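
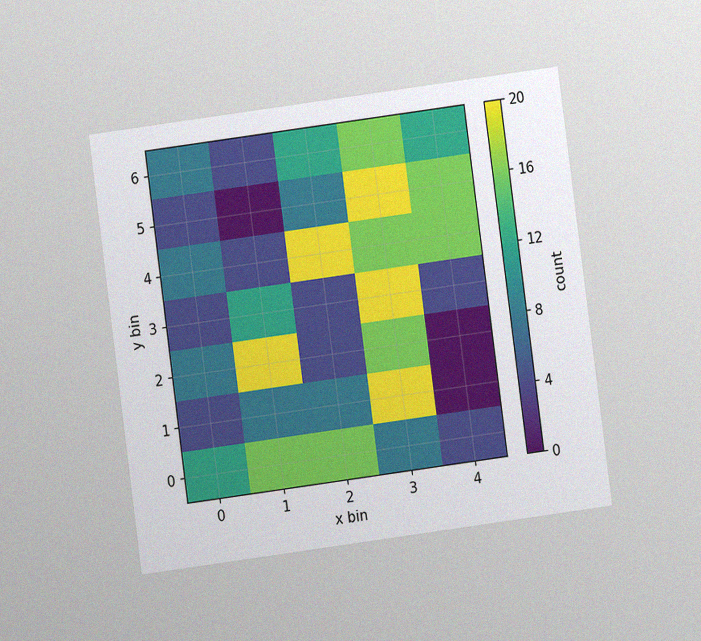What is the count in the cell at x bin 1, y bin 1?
The chart is tilted about 8° counter-clockwise and viewed at a slight angle, with some photo noise. Matching the cell (1, 1) against the colorbar gives 8.

8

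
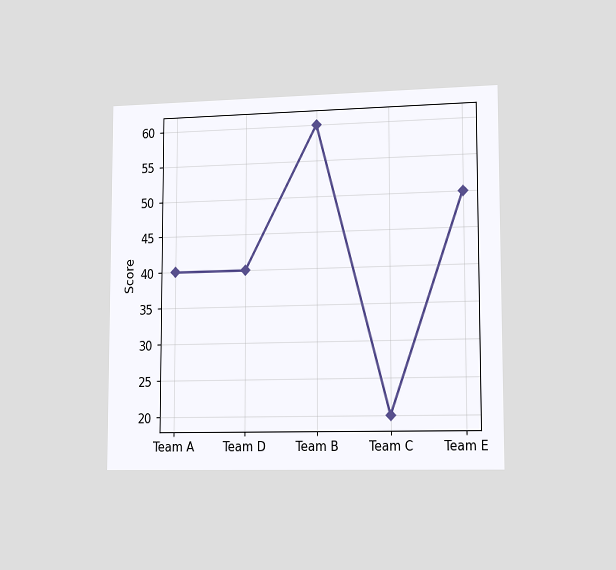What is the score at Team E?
The chart is viewed slightly from the right. At Team E, the line is at 50.

50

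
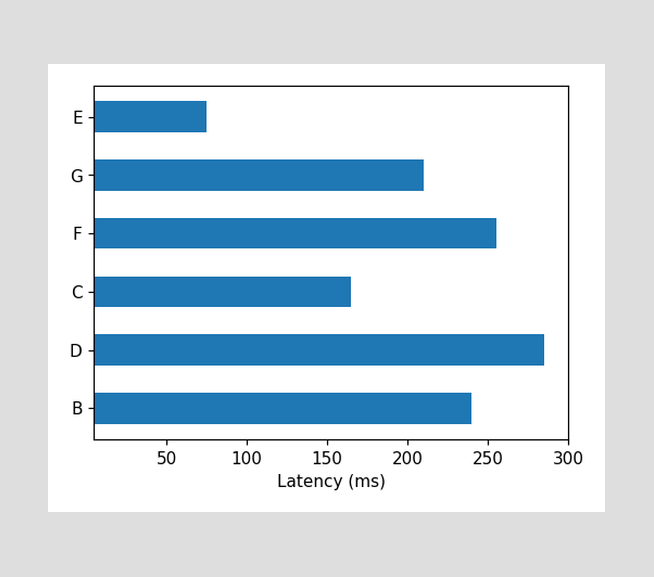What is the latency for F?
Reading along the chart's x-axis, the F bar reaches 255ms.

255ms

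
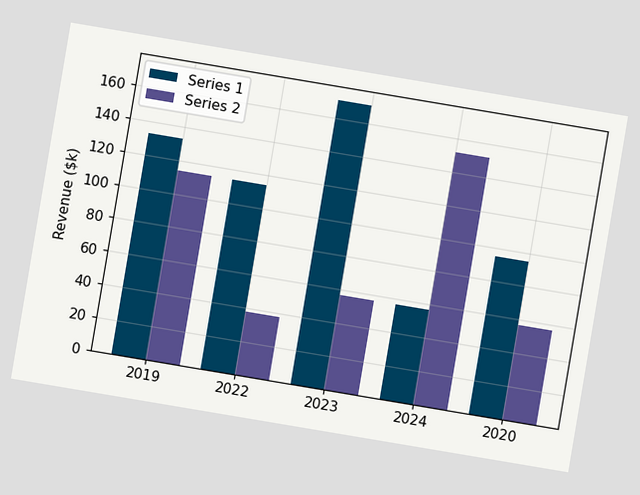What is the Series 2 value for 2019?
$114k

The chart is tilted about 10° clockwise. The Series 2 bar at 2019 reaches $114k on the y-axis.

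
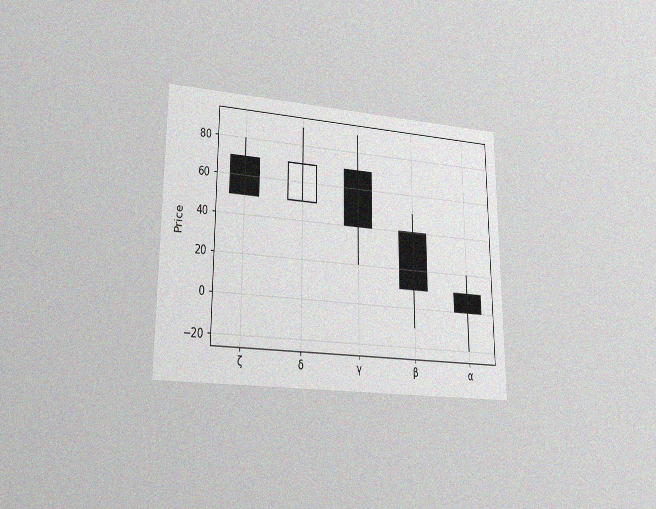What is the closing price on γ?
The chart is viewed at a slight angle, with some photo noise. The γ candle closes at 40.

40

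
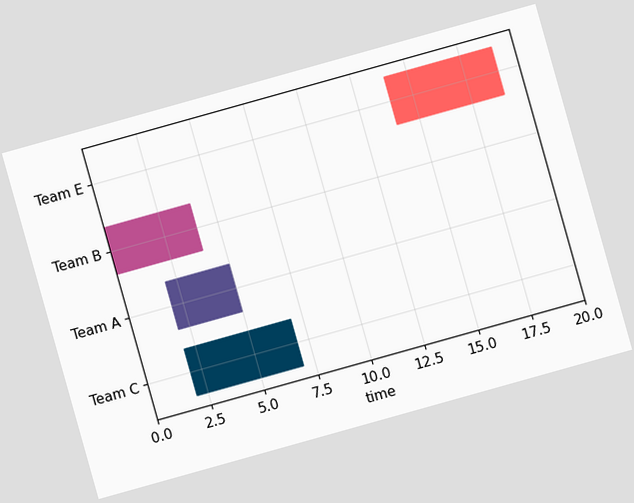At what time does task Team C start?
2

The chart is tilted about 16° counter-clockwise. The Team C bar begins at t=2.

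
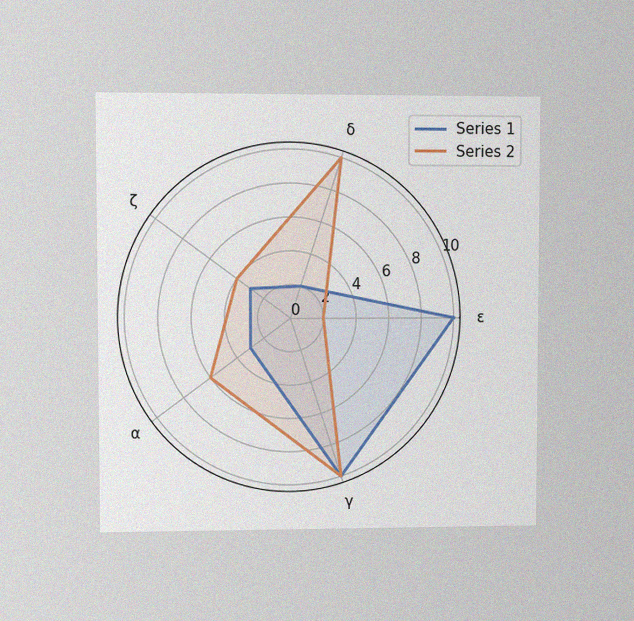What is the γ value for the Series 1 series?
The chart is viewed at a slight angle, with some photo noise. On the γ axis, Series 1 reaches 10.

10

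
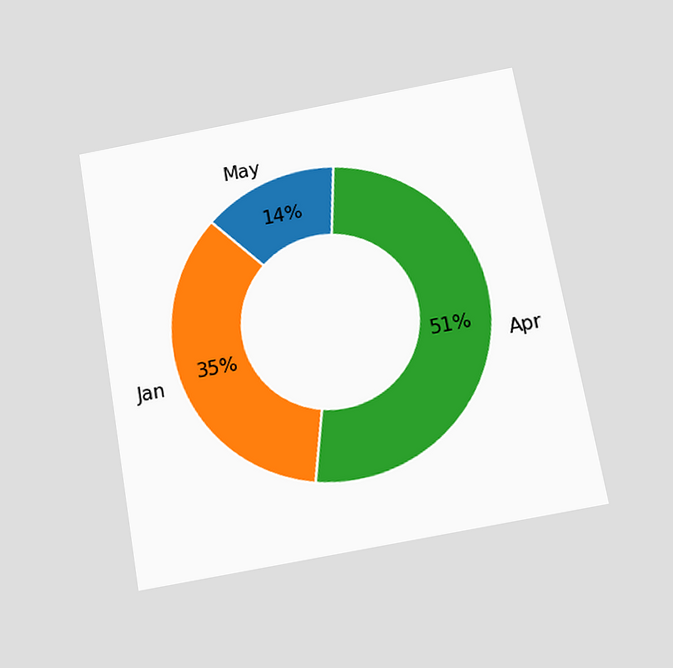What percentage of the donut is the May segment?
The chart is tilted about 10° counter-clockwise and viewed slightly from below. The May segment takes up 14% of the ring.

14%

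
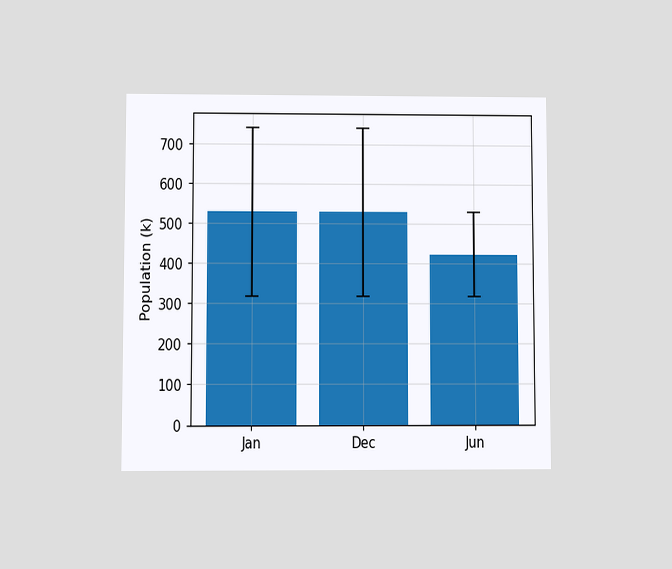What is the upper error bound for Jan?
742k

The chart is viewed at a slight angle. The Jan bar's upper whisker reaches 742k.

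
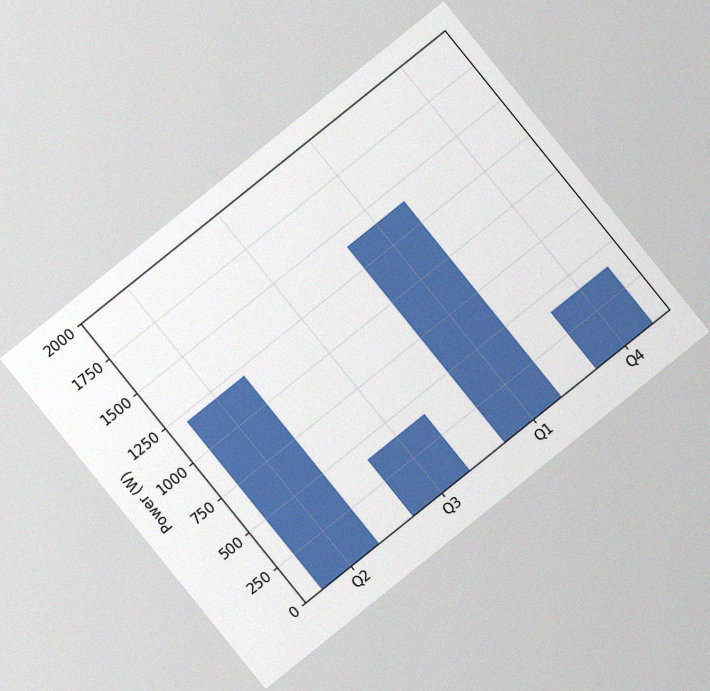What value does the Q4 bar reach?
The chart is tilted about 39° counter-clockwise, with some photo noise. Reading along the chart's y-axis, the Q4 bar reaches 400W.

400W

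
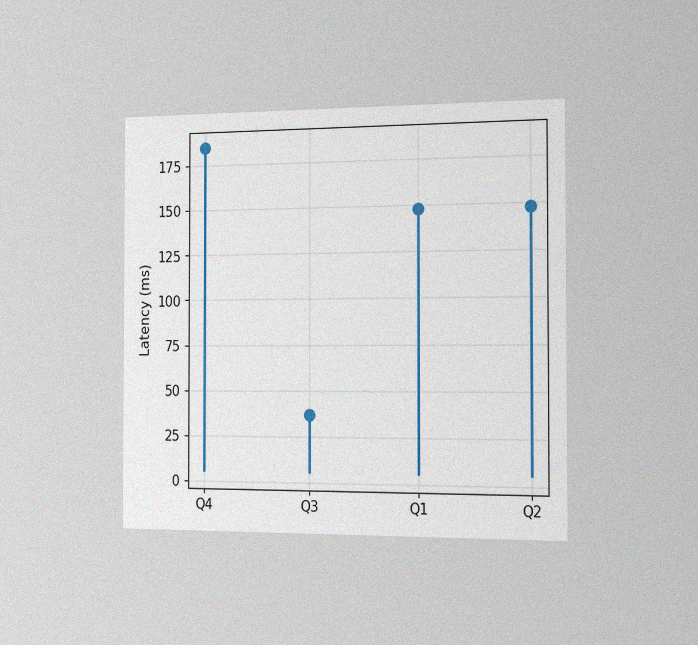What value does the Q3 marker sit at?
The chart is viewed slightly from the right, with some photo noise. The Q3 marker sits at 37ms.

37ms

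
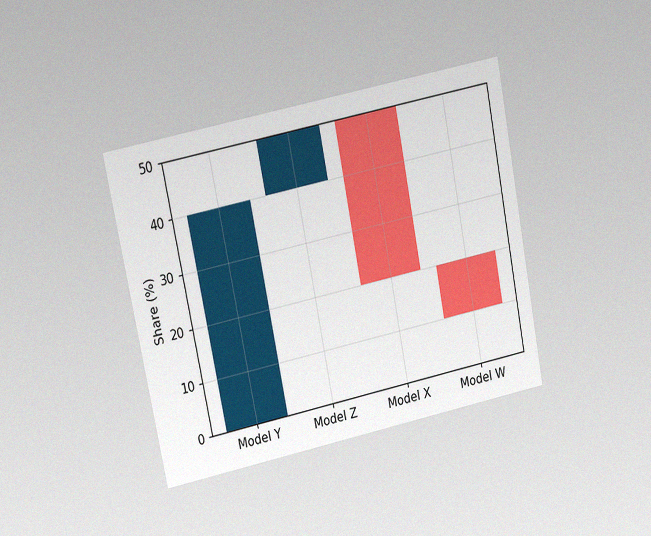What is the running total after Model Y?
The chart is tilted about 11° counter-clockwise and viewed at a slight angle, with some photo noise. After Model Y the running total reaches 40%.

40%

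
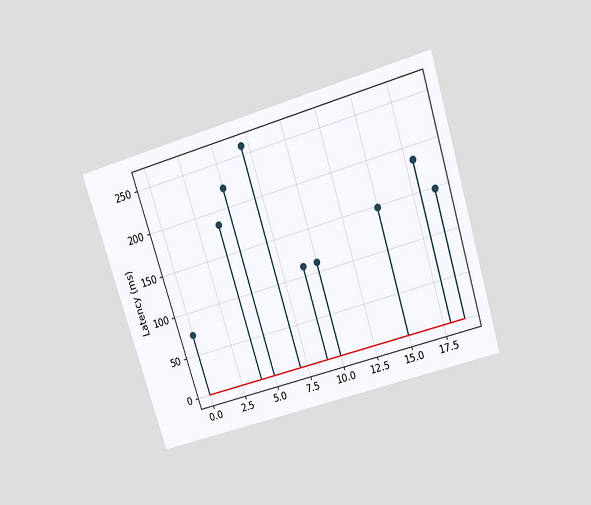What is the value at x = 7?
259ms

The chart is tilted about 17° counter-clockwise and viewed slightly from above. The stem at x=7 reaches 259ms.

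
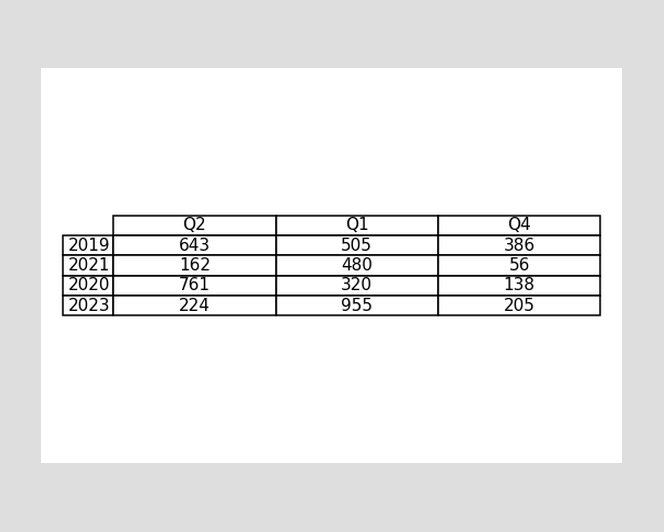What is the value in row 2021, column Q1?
The (2021, Q1) cell reads 480.

480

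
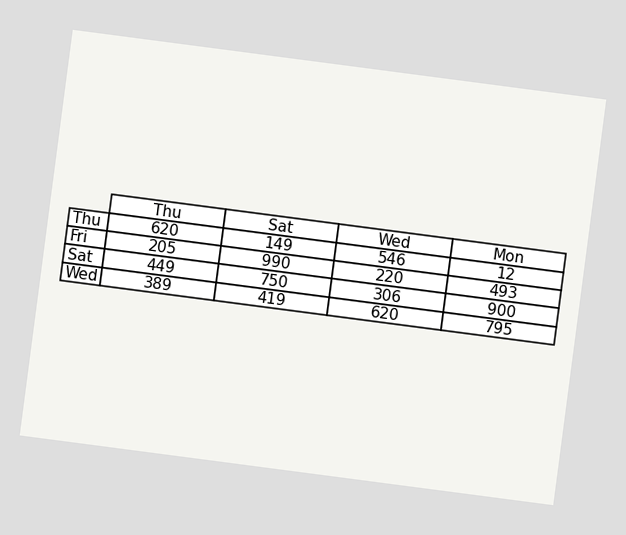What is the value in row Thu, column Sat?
149

The chart is tilted about 7° clockwise. The (Thu, Sat) cell reads 149.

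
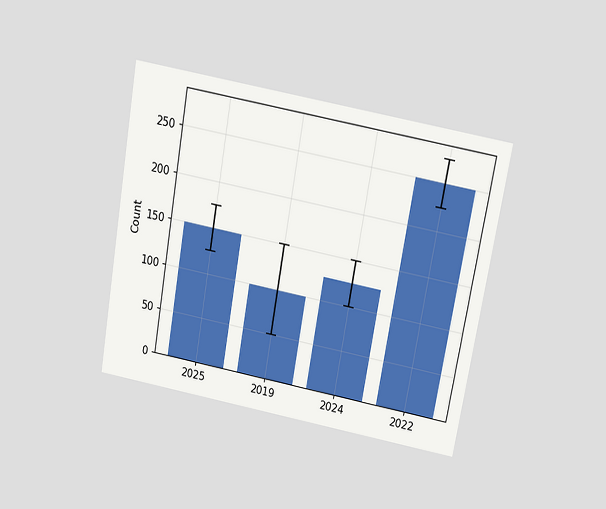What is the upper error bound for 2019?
The chart is tilted about 10° clockwise and viewed slightly from above. The 2019 bar's upper whisker reaches 150.

150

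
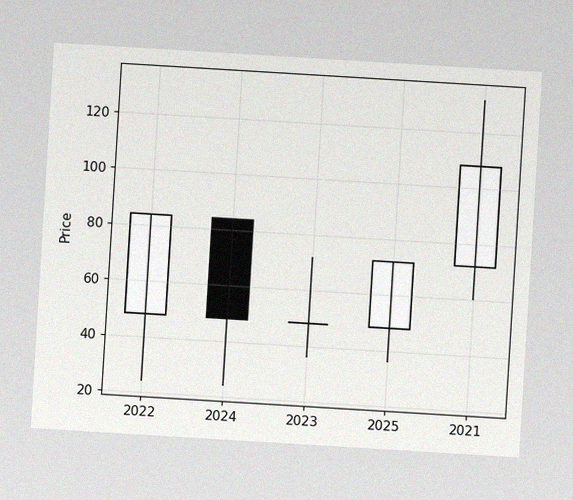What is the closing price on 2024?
The chart is tilted about 3° clockwise, with some photo noise. The 2024 candle closes at 48.

48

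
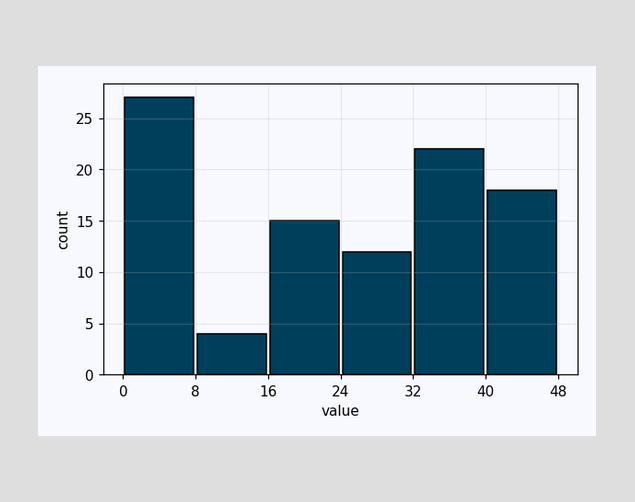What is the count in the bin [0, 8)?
27

The [0, 8) bin has height 27.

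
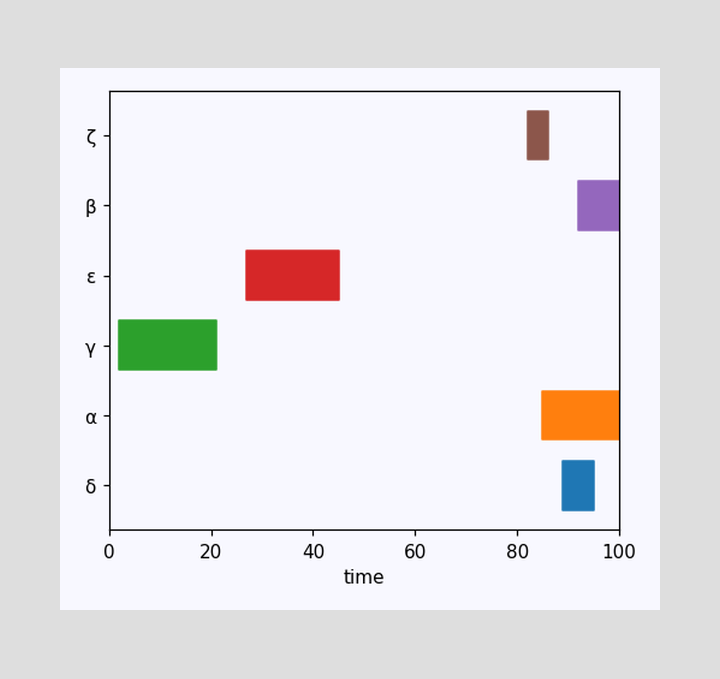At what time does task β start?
92

The β bar begins at t=92.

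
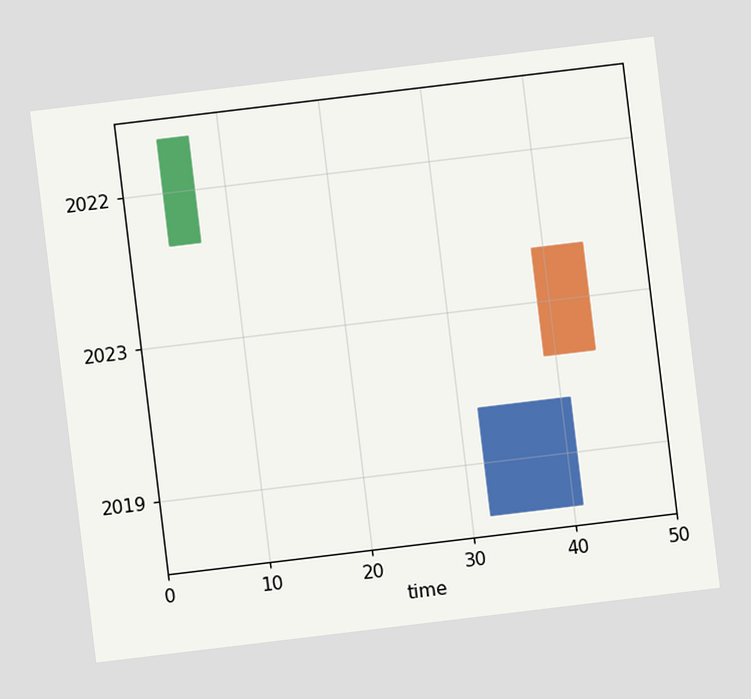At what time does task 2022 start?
The chart is tilted about 7° counter-clockwise. The 2022 bar begins at t=4.

4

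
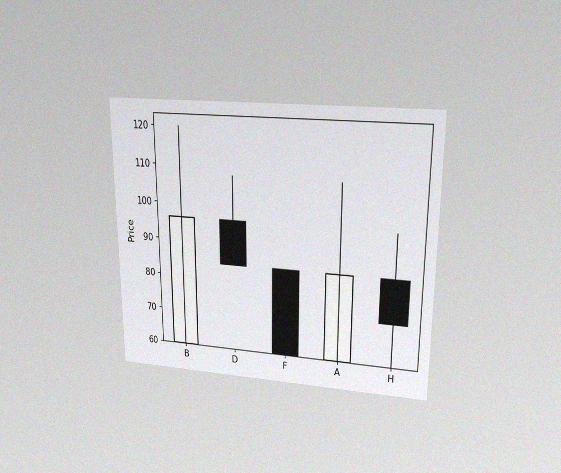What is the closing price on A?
The chart is viewed slightly from above, with some photo noise. The A candle closes at 84.

84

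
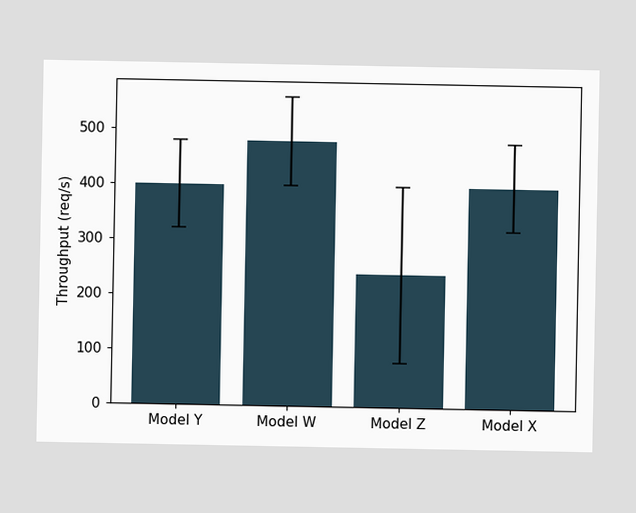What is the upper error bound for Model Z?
The Model Z bar's upper whisker reaches 400req/s.

400req/s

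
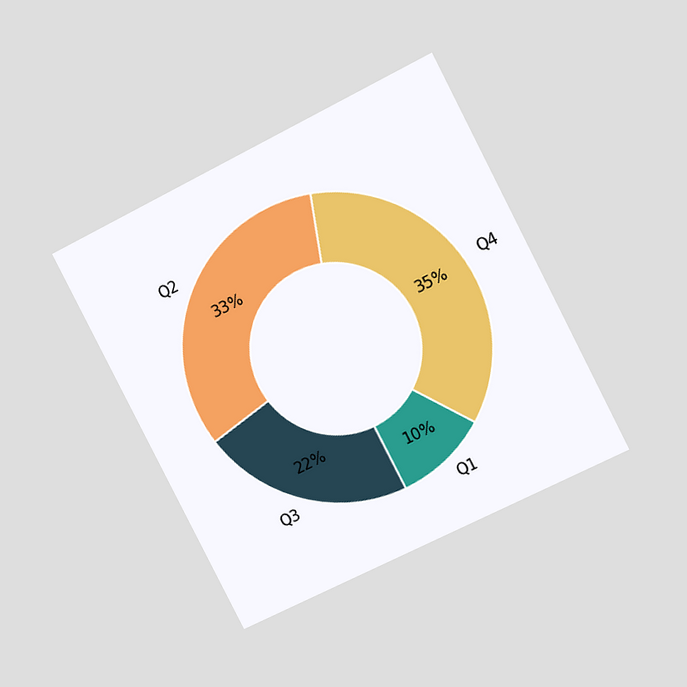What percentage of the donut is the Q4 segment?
35%

The chart is tilted about 27° counter-clockwise and viewed at a slight angle. The Q4 segment takes up 35% of the ring.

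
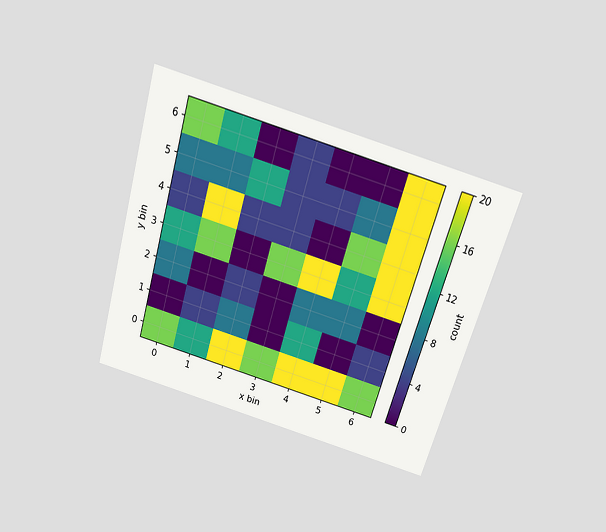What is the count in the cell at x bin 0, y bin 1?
0

The chart is tilted about 16° clockwise and viewed slightly from above. Matching the cell (0, 1) against the colorbar gives 0.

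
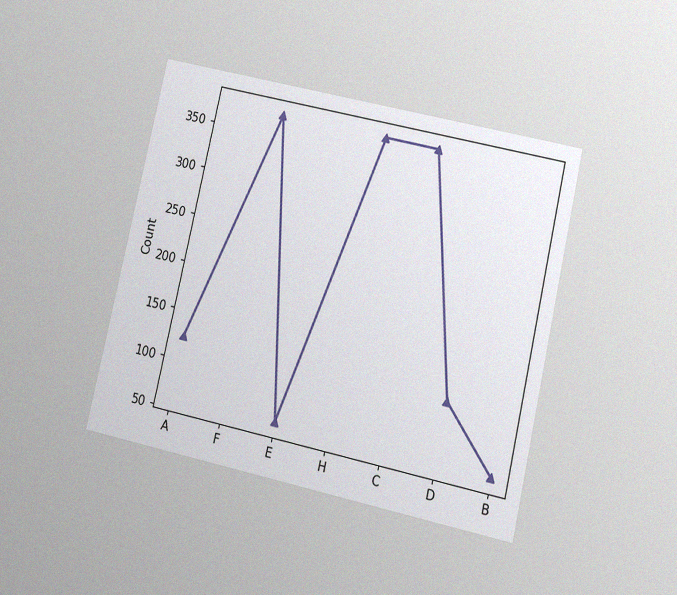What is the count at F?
The chart is tilted about 13° clockwise and viewed at a slight angle, with some photo noise. At F, the line is at 372.

372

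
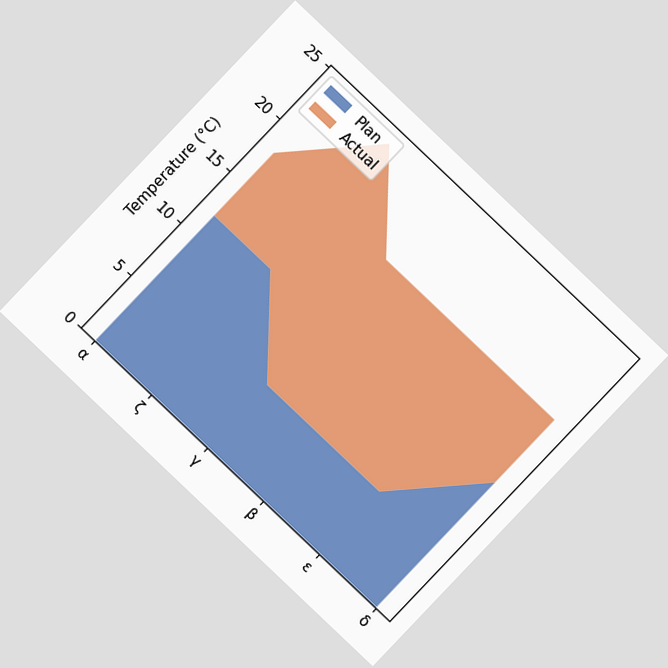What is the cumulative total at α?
18°C

The chart is tilted about 44° clockwise. The stacked total at α reaches 18°C.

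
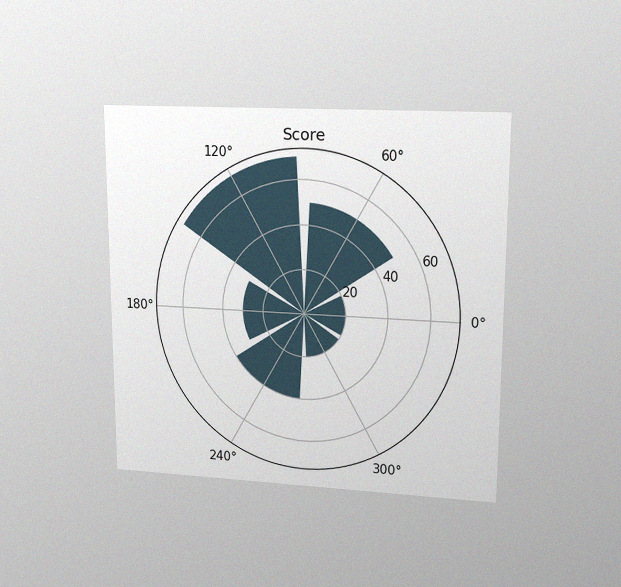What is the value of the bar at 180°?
The chart is viewed at a slight angle, with some photo noise. The bar at 180° reaches 30 on the radial axis.

30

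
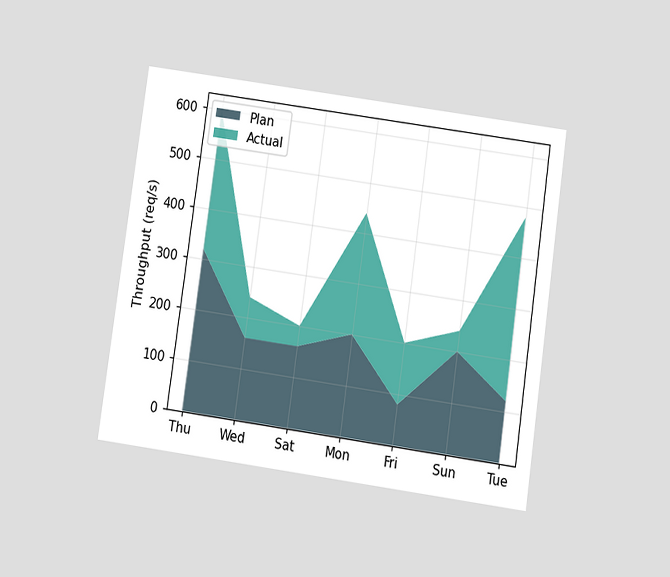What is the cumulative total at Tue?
480req/s

The chart is tilted about 8° clockwise and viewed slightly from below. The stacked total at Tue reaches 480req/s.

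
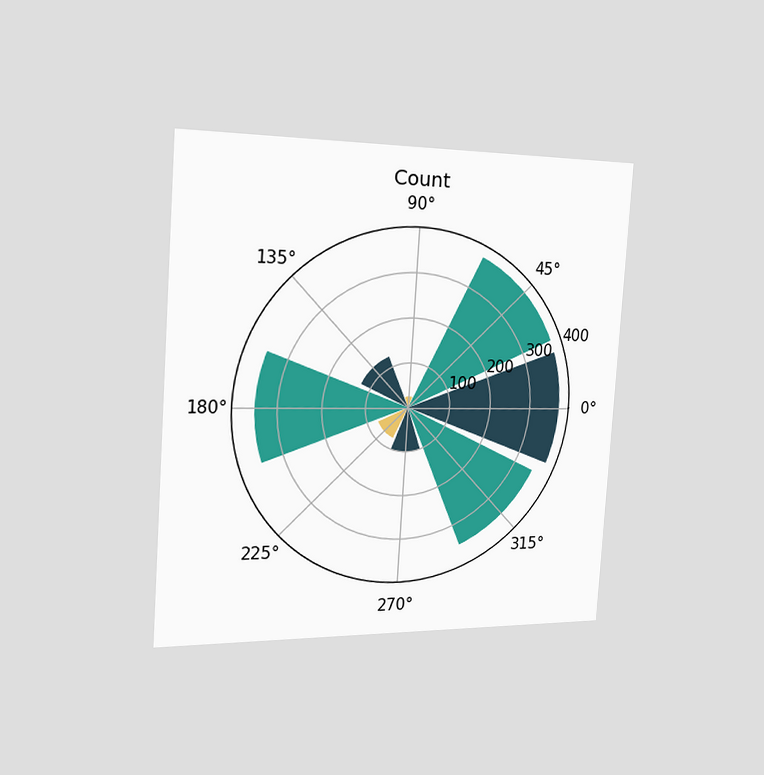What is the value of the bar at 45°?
375

The chart is tilted about 4° clockwise and viewed slightly from the left. The bar at 45° reaches 375 on the radial axis.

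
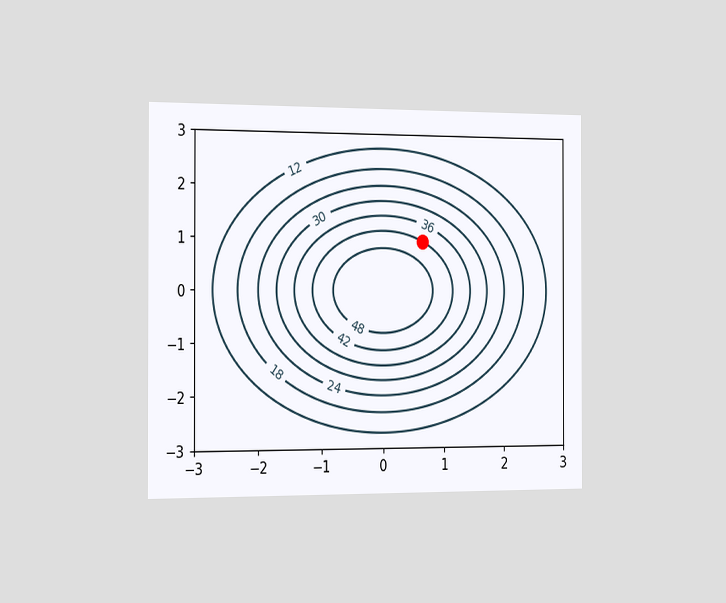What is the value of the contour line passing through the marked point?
42

The chart is viewed slightly from the left. The marked point sits on the contour labelled 42.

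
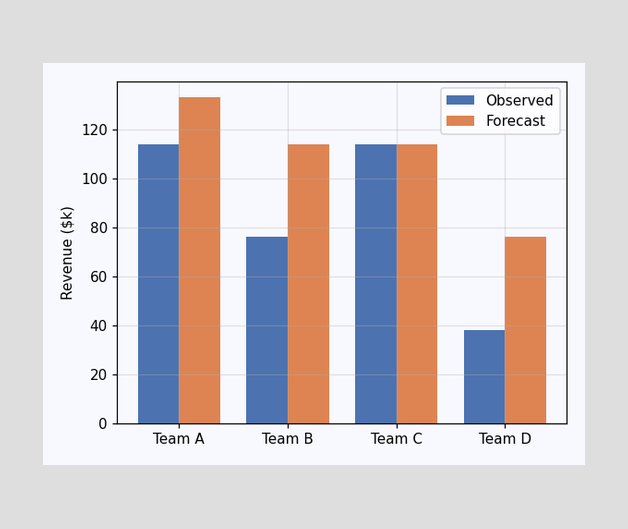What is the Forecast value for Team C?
The Forecast bar at Team C reaches $114k on the y-axis.

$114k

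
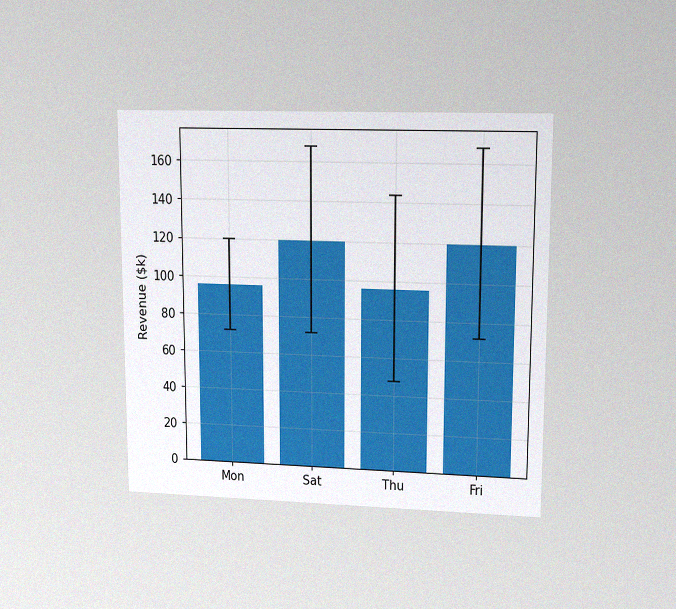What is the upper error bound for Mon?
$120k

The chart is viewed at a slight angle, with some photo noise. The Mon bar's upper whisker reaches $120k.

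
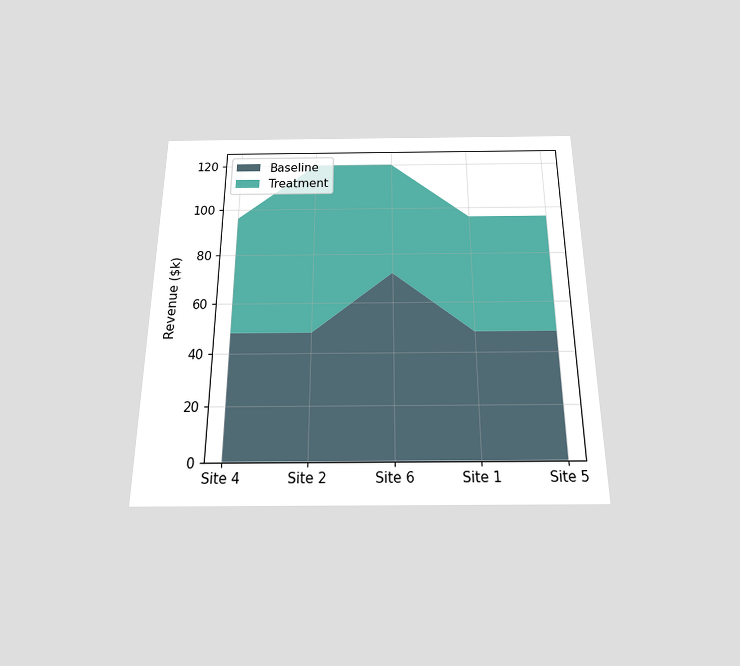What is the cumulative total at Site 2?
The chart is viewed slightly from below. The stacked total at Site 2 reaches $120k.

$120k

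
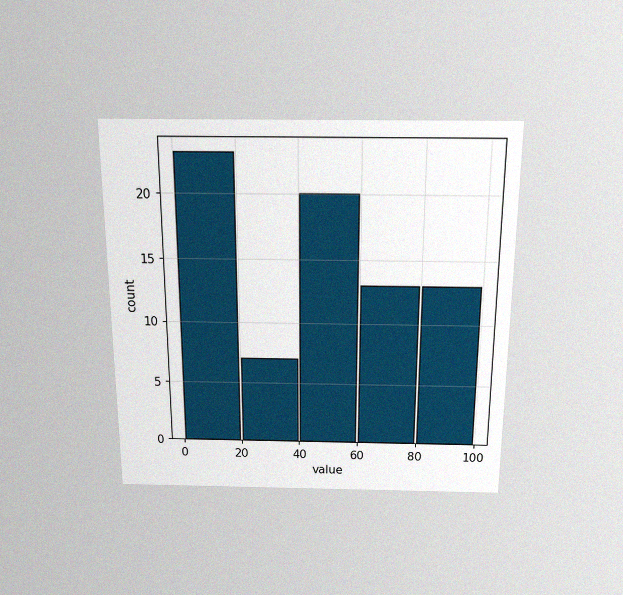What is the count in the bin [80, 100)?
13

The chart is viewed slightly from above, with some photo noise. The [80, 100) bin has height 13.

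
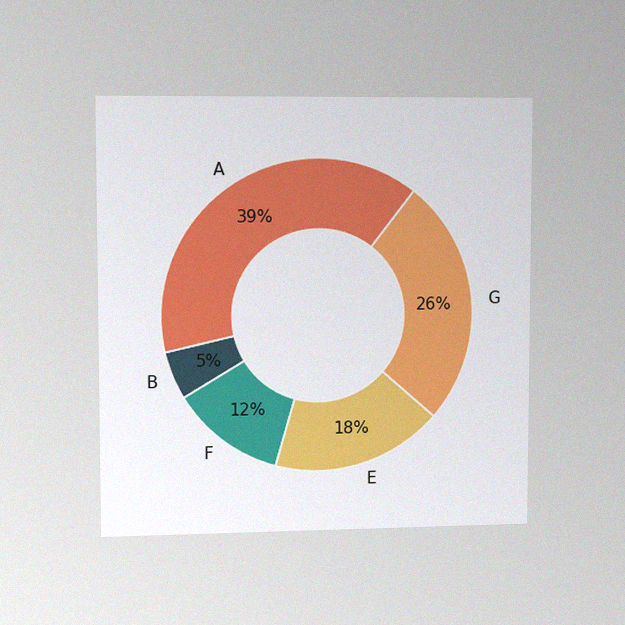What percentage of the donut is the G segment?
The chart is viewed slightly from the left, with some photo noise. The G segment takes up 26% of the ring.

26%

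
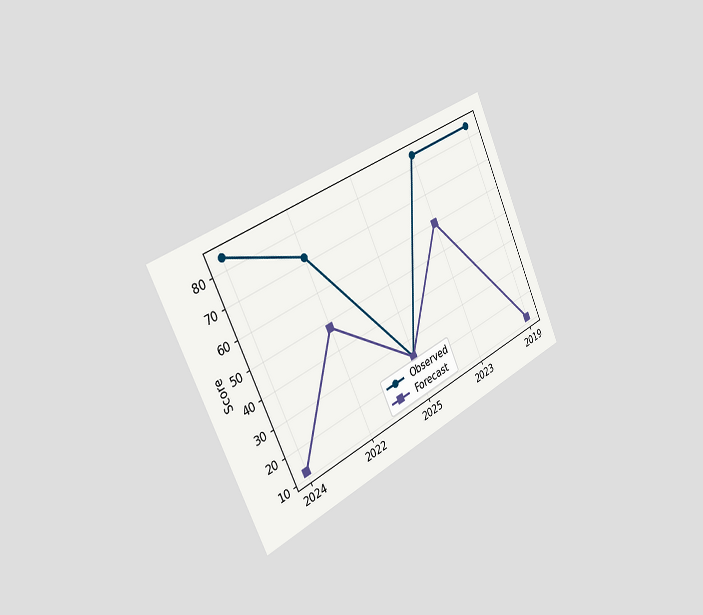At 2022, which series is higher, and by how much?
Observed, by 24

The chart is tilted about 25° counter-clockwise and viewed slightly from the left. At 2022, Observed sits above the other line by 24.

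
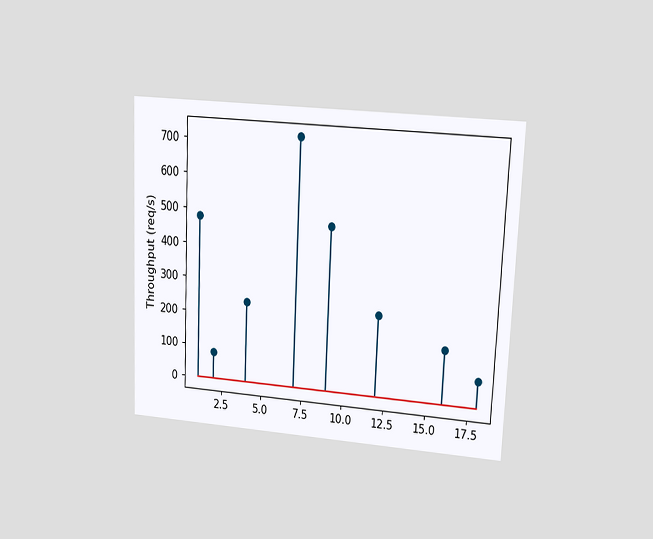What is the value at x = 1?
480req/s

The chart is tilted about 2° clockwise and viewed at a slight angle. The stem at x=1 reaches 480req/s.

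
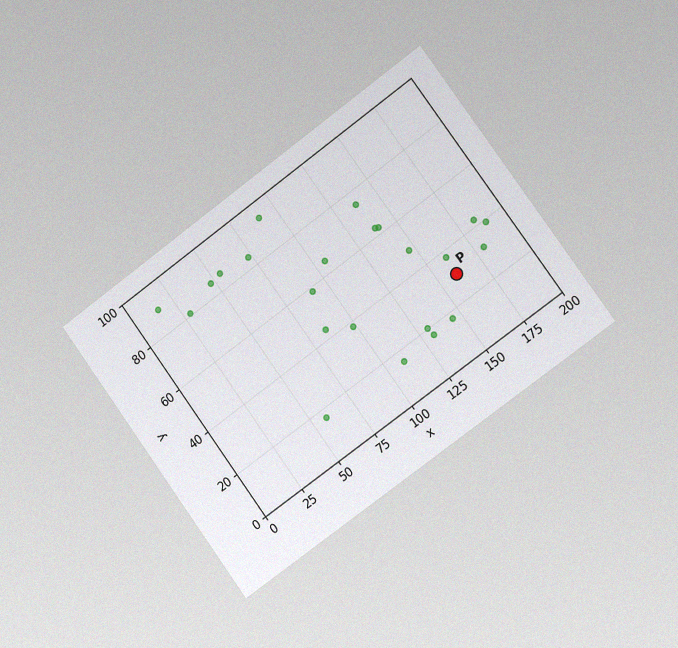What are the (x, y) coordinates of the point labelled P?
The chart is tilted about 36° counter-clockwise and viewed slightly from the right, with some photo noise. Following the gridlines from P to each axis, P sits at (160, 30).

(160, 30)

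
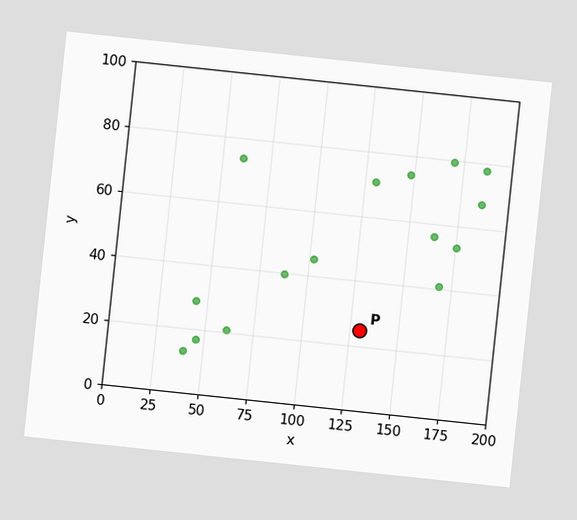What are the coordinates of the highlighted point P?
The chart is tilted about 6° clockwise. Following the gridlines from P to each axis, P sits at (130, 25).

(130, 25)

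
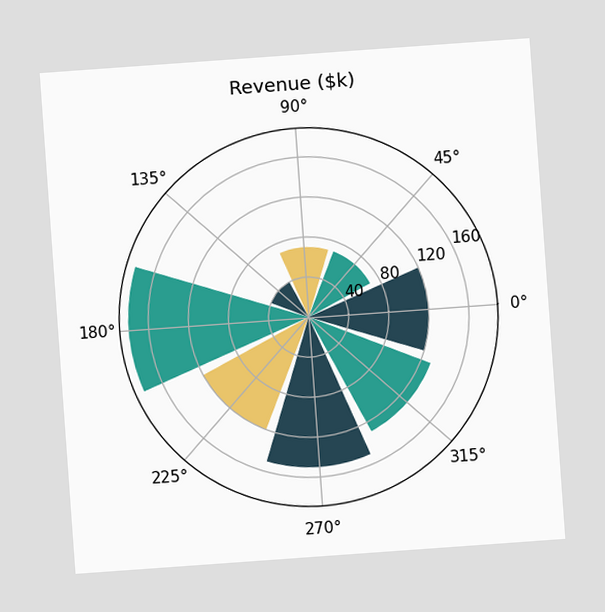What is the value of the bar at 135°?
The chart is tilted about 4° counter-clockwise. The bar at 135° reaches $40k on the radial axis.

$40k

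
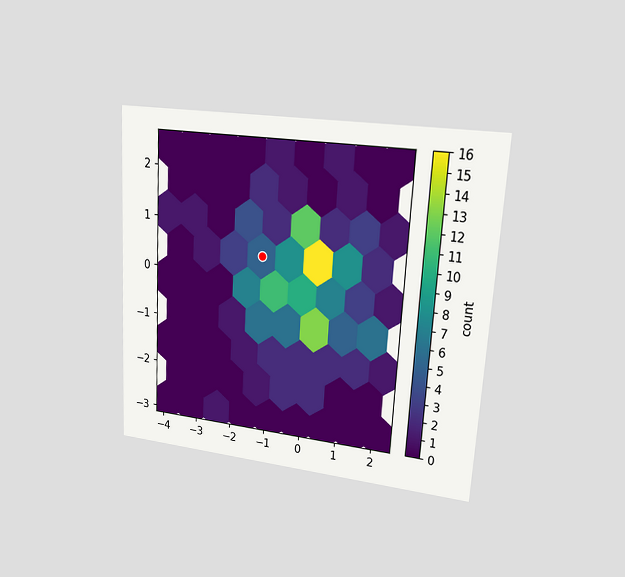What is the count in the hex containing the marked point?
5

The chart is tilted about 3° clockwise and viewed at a slight angle. The marked hex reads 5 on the colorbar.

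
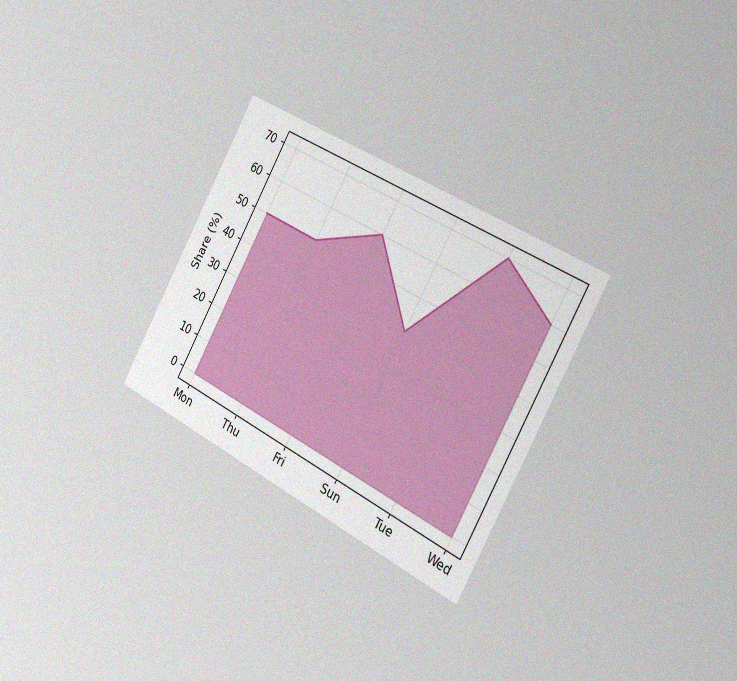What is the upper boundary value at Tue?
The chart is tilted about 29° clockwise and viewed slightly from the right, with some photo noise. At Tue the upper boundary is at 70%.

70%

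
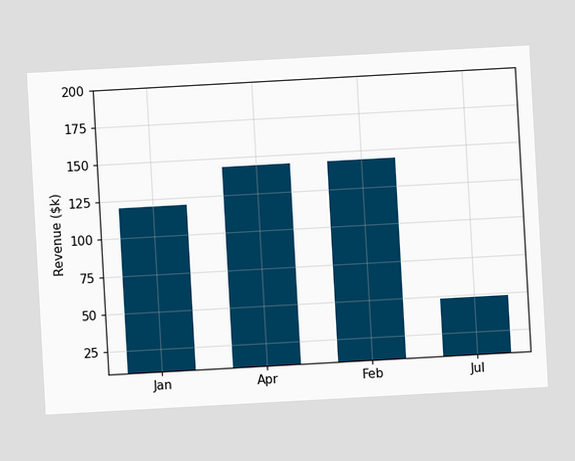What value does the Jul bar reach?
$48k

The chart is tilted about 3° counter-clockwise. Reading along the chart's y-axis, the Jul bar reaches $48k.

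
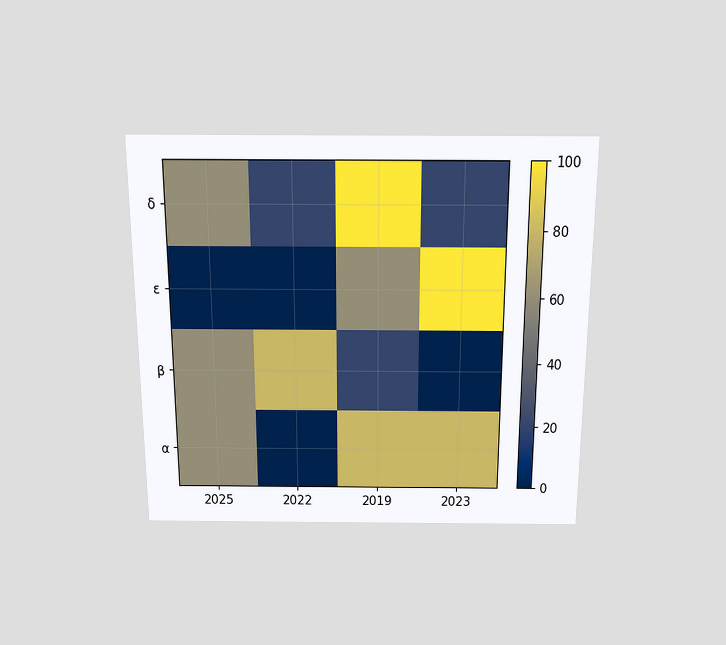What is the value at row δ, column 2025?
The chart is viewed slightly from above. Matching cell (δ, 2025) against the colorbar gives 60.

60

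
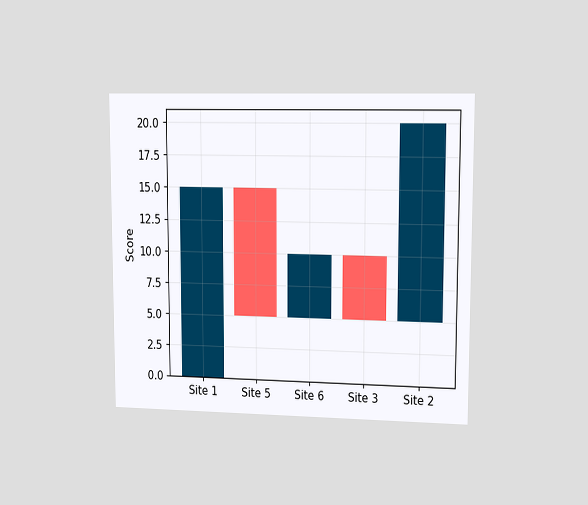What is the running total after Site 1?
15

The chart is viewed slightly from the right. After Site 1 the running total reaches 15.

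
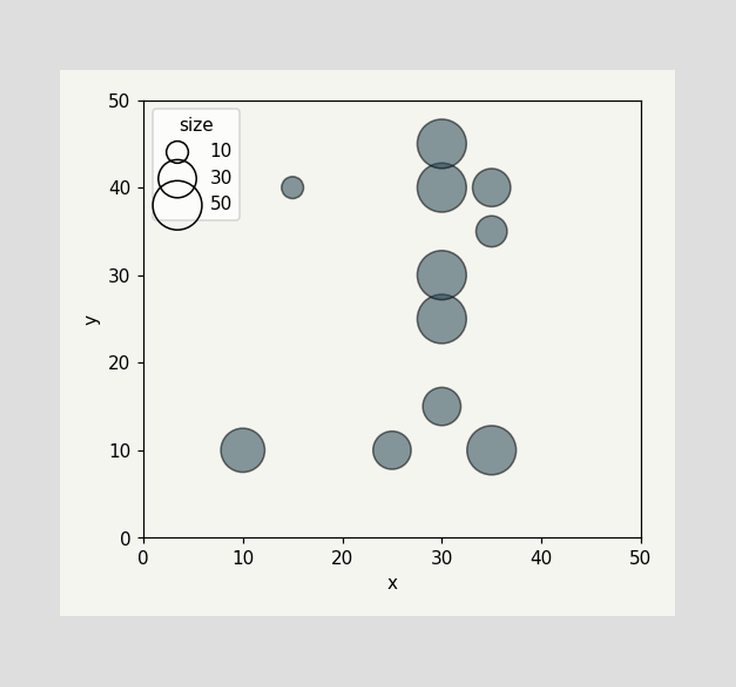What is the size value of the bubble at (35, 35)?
20

Matching the bubble at (35, 35) against the size legend gives 20.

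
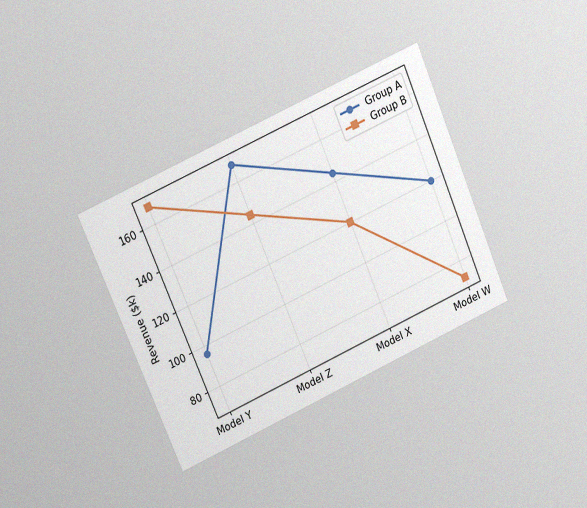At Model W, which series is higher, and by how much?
Group A, by $48k

The chart is tilted about 24° counter-clockwise and viewed at a slight angle, with some photo noise. At Model W, Group A sits above the other line by $48k.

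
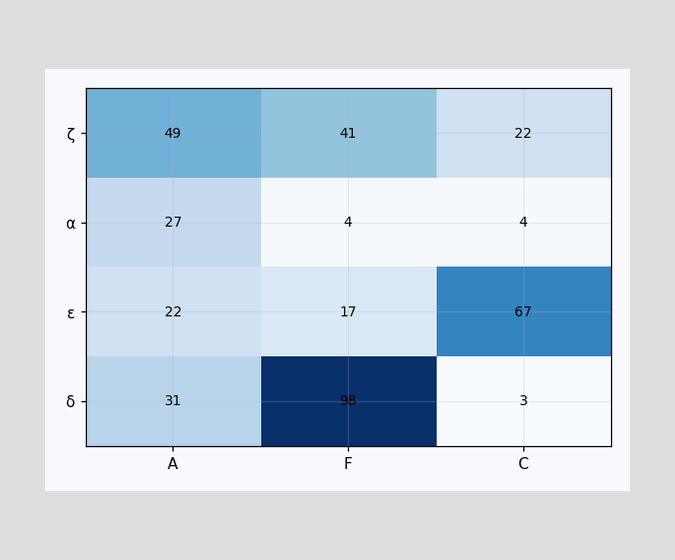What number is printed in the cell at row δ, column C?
3

The (δ, C) cell reads 3.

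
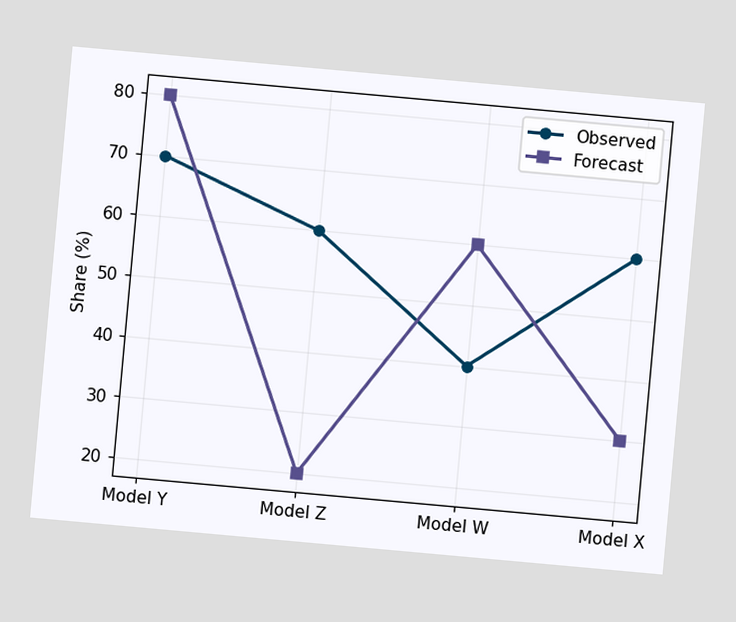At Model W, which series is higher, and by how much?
The chart is tilted about 5° clockwise. At Model W, Forecast sits above the other line by 20%.

Forecast, by 20%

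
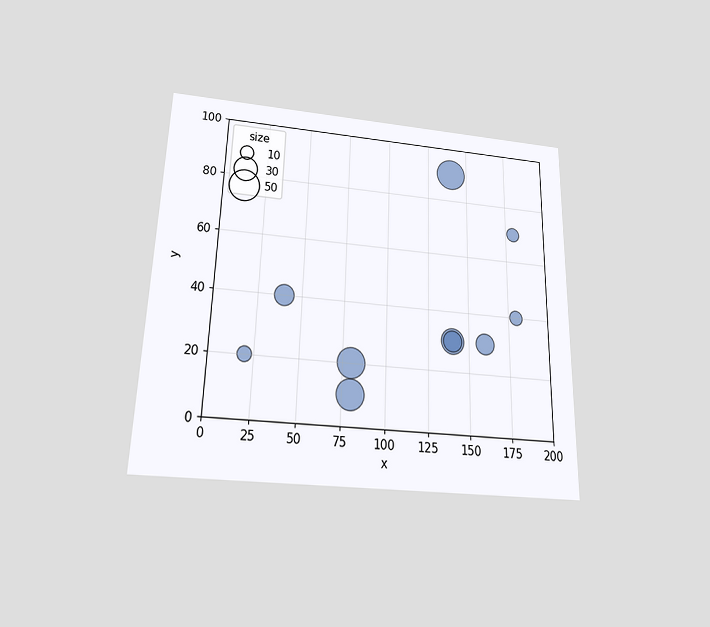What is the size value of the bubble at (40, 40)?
20

The chart is viewed slightly from below. Matching the bubble at (40, 40) against the size legend gives 20.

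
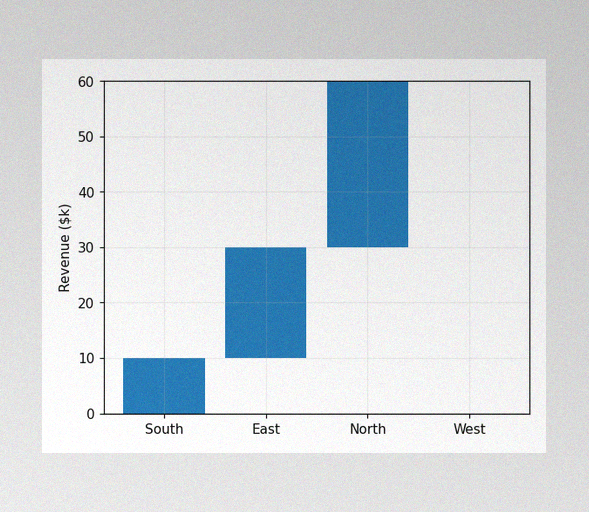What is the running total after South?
The image has some photo noise and uneven lighting. After South the running total reaches $10k.

$10k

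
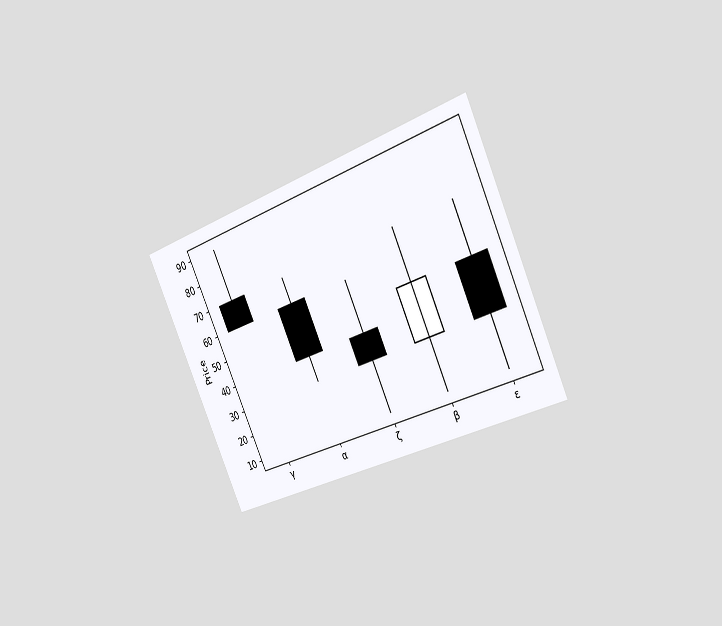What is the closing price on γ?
The chart is tilted about 25° counter-clockwise and viewed slightly from the right. The γ candle closes at 60.

60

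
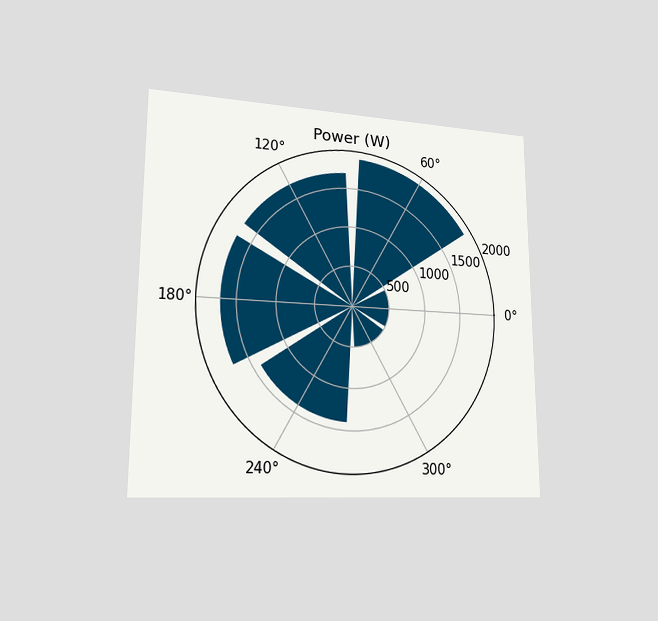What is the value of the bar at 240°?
1400W

The chart is viewed slightly from the left. The bar at 240° reaches 1400W on the radial axis.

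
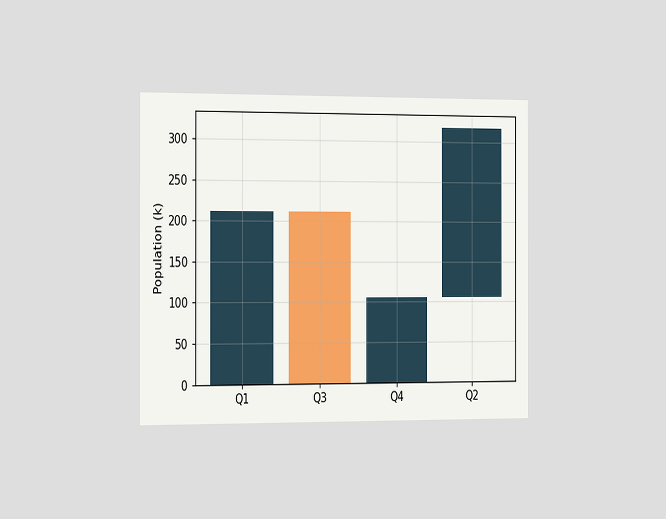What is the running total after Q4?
106k

The chart is viewed slightly from the left. After Q4 the running total reaches 106k.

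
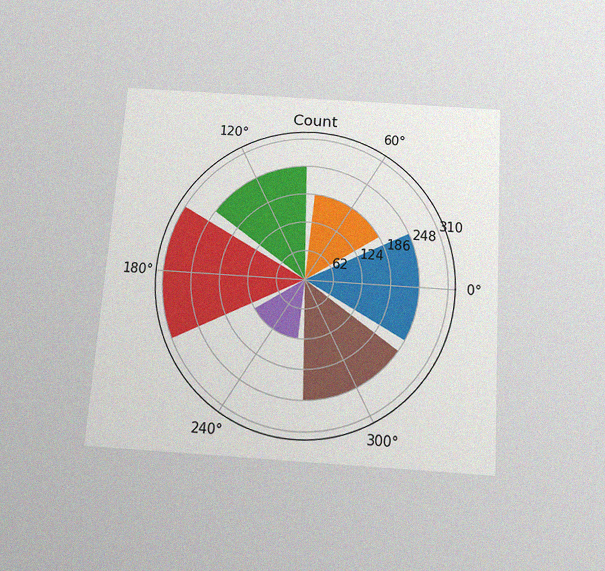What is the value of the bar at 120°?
248

The chart is tilted about 4° clockwise and viewed slightly from below, with some photo noise. The bar at 120° reaches 248 on the radial axis.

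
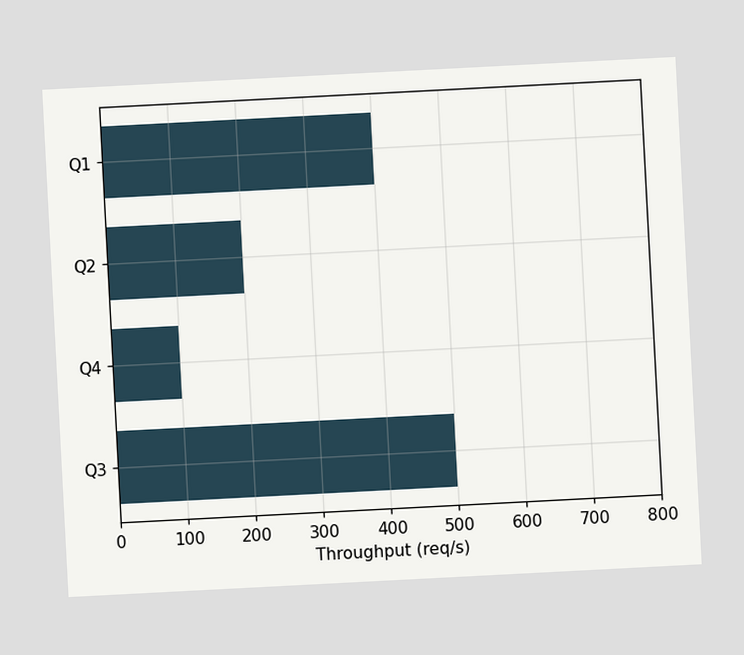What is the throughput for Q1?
400req/s

The chart is tilted about 3° counter-clockwise. Reading along the chart's x-axis, the Q1 bar reaches 400req/s.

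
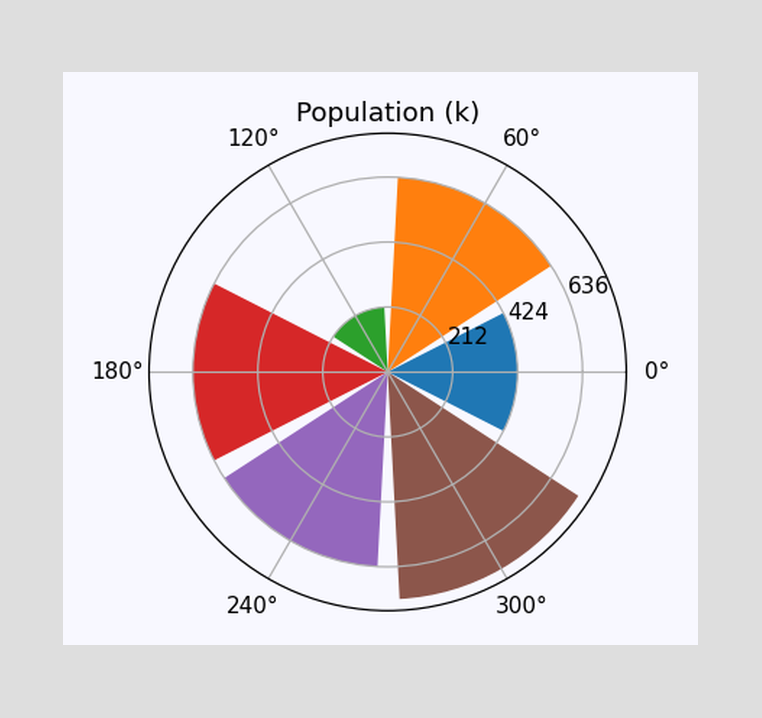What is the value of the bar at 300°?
The bar at 300° reaches 742k on the radial axis.

742k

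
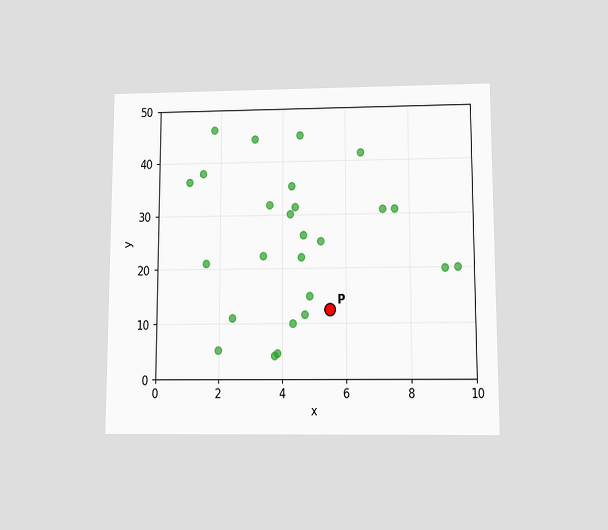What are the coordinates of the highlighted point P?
(5.5, 12.5)

The chart is viewed slightly from below. Following the gridlines from P to each axis, P sits at (5.5, 12.5).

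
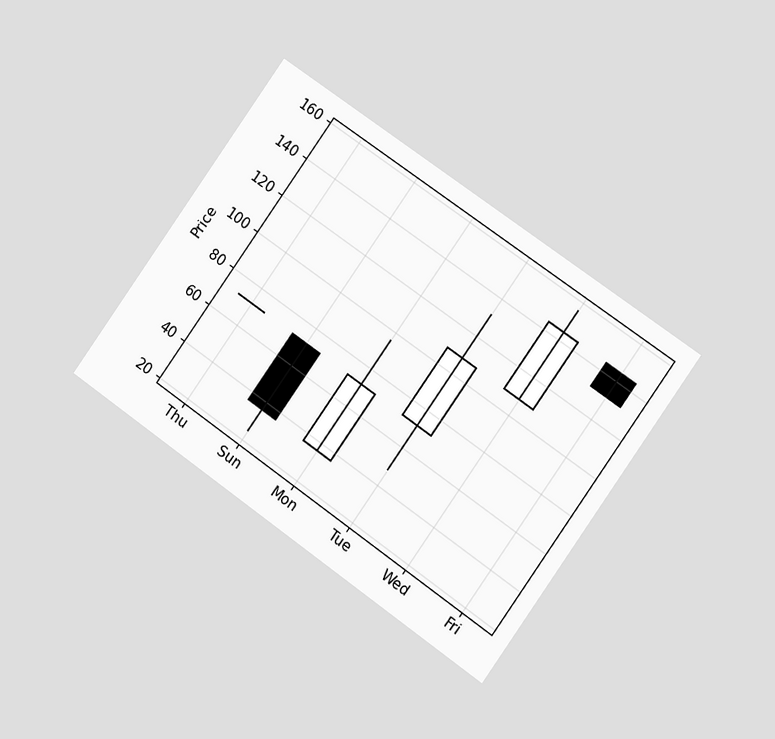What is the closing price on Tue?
The chart is tilted about 35° clockwise and viewed slightly from the right. The Tue candle closes at 108.

108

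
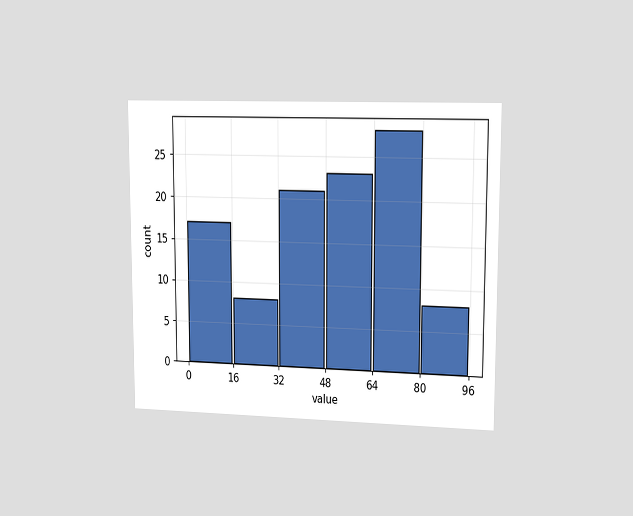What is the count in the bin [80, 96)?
8

The chart is viewed slightly from the right. The [80, 96) bin has height 8.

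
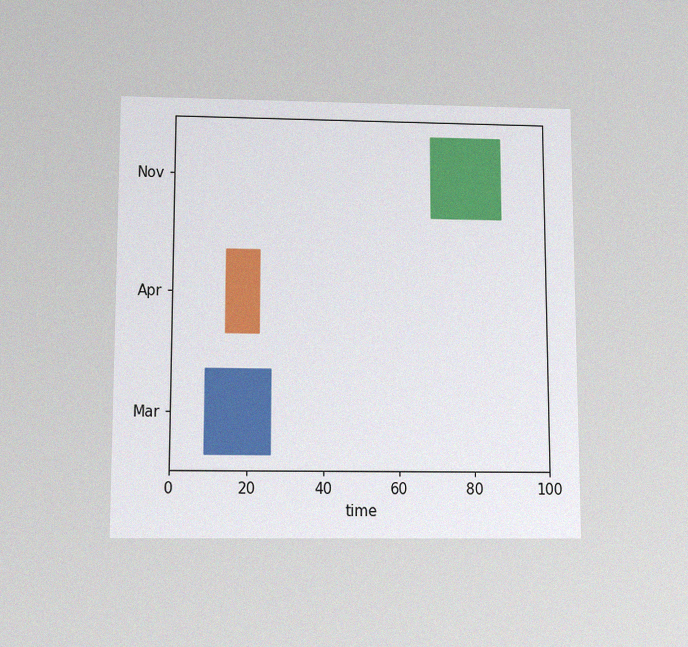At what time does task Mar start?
The chart is viewed slightly from below, with some photo noise. The Mar bar begins at t=9.

9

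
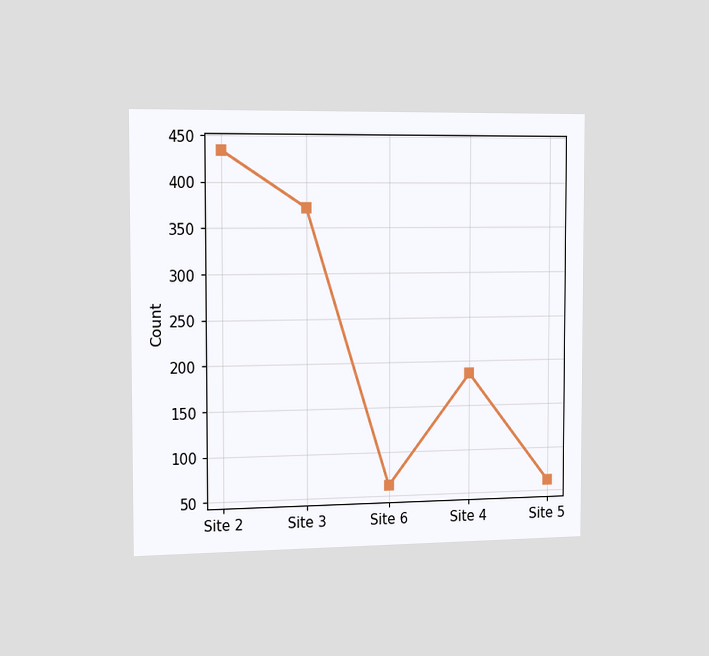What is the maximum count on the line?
434

The chart is viewed slightly from the left. The highest point is at Site 2, and reading across to the y-axis gives 434.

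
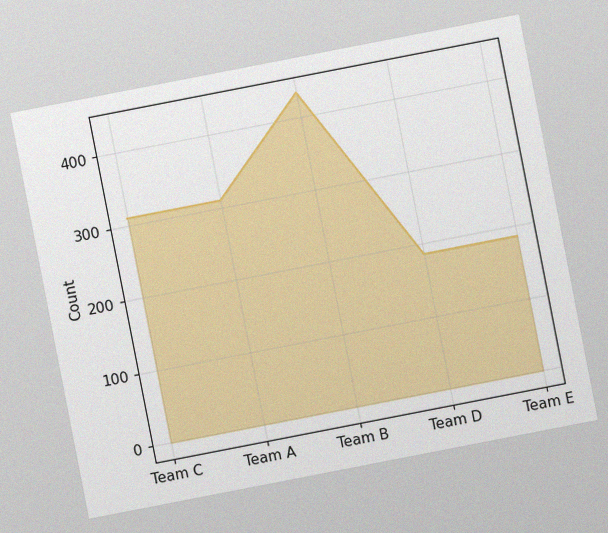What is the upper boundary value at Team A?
310

The chart is tilted about 11° counter-clockwise, with some photo noise. At Team A the upper boundary is at 310.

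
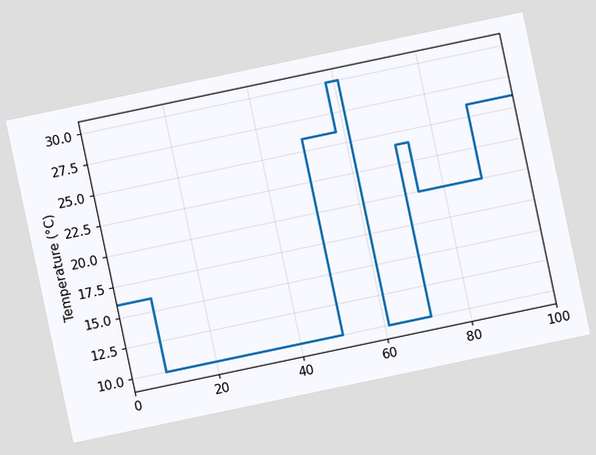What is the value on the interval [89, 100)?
The chart is tilted about 12° counter-clockwise. On [89, 100) the step sits at 26°C.

26°C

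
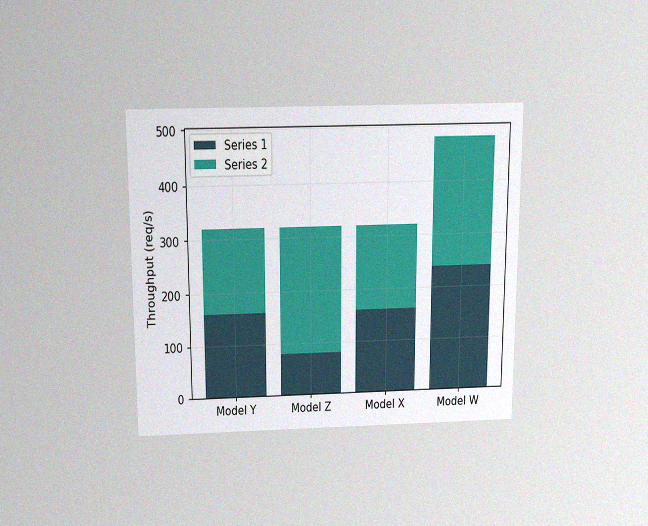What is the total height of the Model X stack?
320req/s

The chart is viewed slightly from above, with some photo noise. The Model X stack's top reaches 320req/s on the y-axis.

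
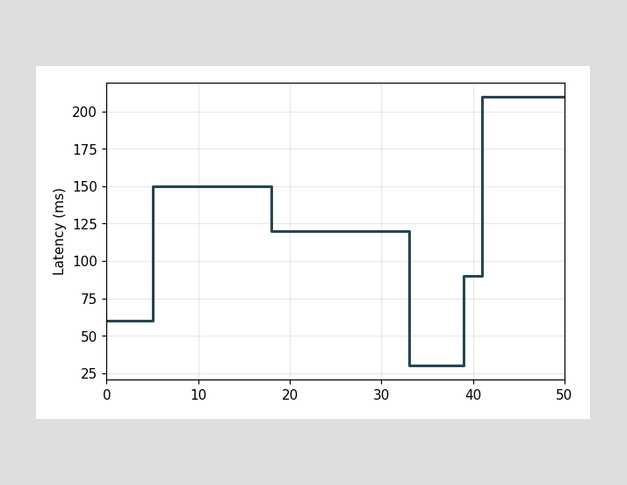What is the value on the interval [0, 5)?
On [0, 5) the step sits at 60ms.

60ms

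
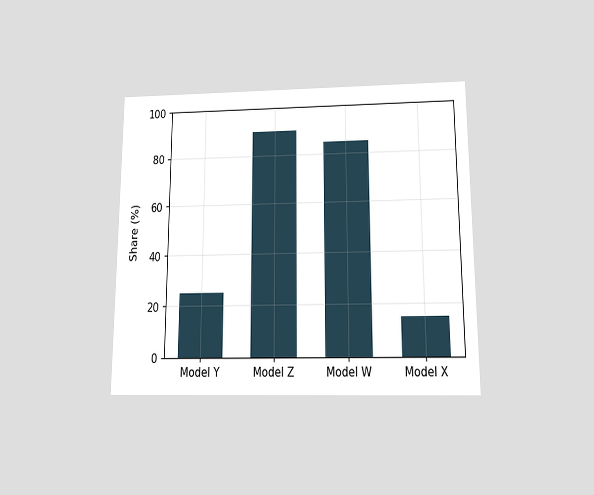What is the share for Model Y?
The chart is viewed slightly from below. Reading along the chart's y-axis, the Model Y bar reaches 25%.

25%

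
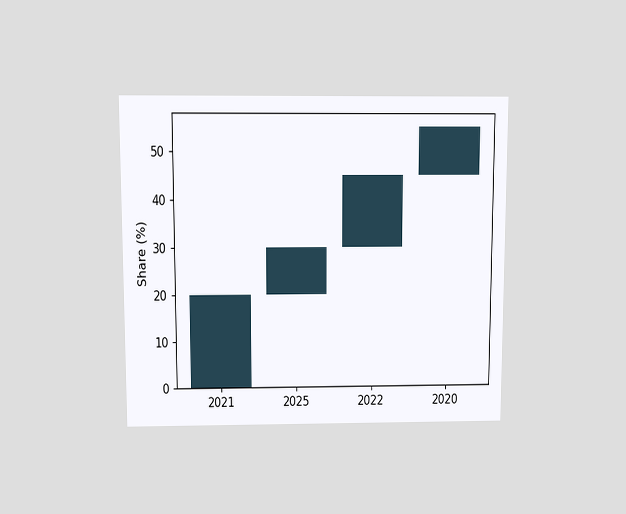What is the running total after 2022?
The chart is viewed slightly from above. After 2022 the running total reaches 45%.

45%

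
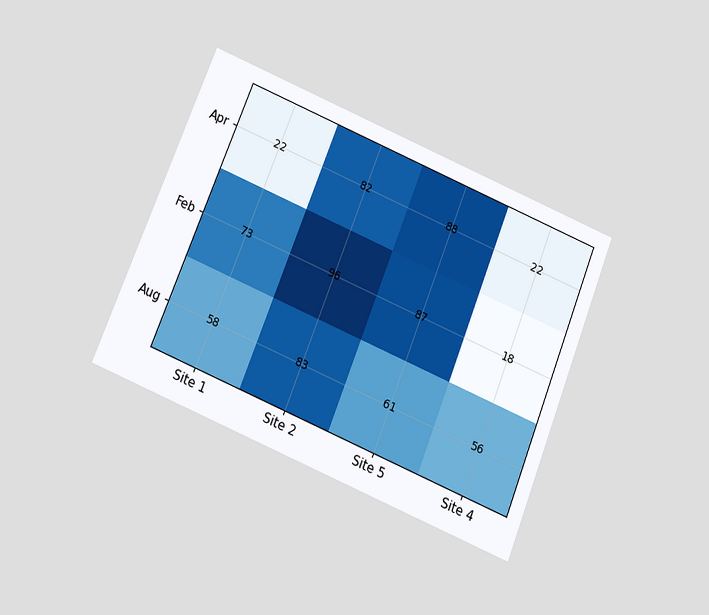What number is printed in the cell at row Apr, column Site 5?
88

The chart is tilted about 22° clockwise and viewed slightly from below. The (Apr, Site 5) cell reads 88.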